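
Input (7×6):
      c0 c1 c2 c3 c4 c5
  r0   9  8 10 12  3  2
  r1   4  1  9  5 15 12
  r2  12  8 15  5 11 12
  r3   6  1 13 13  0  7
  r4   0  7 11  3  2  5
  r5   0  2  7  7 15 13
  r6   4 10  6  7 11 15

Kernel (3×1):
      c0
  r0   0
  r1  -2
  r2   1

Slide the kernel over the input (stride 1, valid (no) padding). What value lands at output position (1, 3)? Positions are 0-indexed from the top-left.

The receptive field on the input at this output position is [5 / 5 / 13]. Elementwise product with the kernel and sum: 5·-2 + 13·1.

3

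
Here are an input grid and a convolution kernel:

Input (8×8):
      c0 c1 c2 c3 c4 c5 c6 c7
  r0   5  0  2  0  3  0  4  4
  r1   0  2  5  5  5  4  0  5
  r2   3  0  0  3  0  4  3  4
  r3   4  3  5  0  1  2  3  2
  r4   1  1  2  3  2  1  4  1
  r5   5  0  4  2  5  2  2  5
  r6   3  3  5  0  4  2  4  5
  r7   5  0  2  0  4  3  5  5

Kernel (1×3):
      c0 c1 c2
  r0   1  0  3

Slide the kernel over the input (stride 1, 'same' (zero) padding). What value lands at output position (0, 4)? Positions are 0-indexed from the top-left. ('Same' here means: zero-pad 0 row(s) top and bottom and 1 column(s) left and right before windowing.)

The receptive field on the zero-padded input at this output position is [0 3 0]. Elementwise product with the kernel and sum: 0·1 + 0·3.

0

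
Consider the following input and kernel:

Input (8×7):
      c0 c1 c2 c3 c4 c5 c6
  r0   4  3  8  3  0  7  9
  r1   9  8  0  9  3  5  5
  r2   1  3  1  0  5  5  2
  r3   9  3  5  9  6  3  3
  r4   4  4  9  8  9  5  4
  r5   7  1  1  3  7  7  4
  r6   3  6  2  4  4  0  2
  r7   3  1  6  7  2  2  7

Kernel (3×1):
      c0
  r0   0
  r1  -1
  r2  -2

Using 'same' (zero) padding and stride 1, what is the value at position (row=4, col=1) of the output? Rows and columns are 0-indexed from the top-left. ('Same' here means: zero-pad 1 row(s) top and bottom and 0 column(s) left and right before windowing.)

-6

The receptive field on the zero-padded input at this output position is [3 / 4 / 1]. Elementwise product with the kernel and sum: 4·-1 + 1·-2.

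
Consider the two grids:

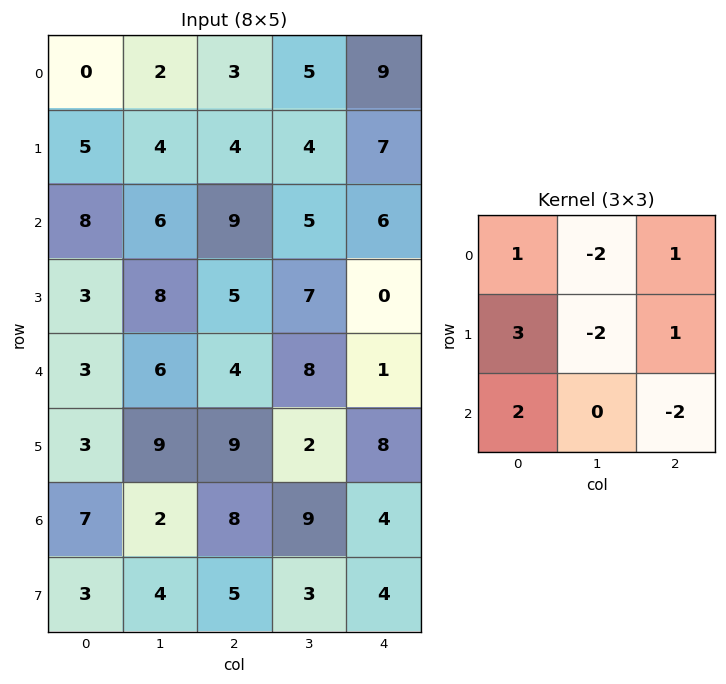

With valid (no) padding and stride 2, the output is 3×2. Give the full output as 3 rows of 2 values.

Output[0,0]: The receptive field on the input at this output position is [0 2 3 / 5 4 4 / 8 6 9]. Elementwise product with the kernel and sum: 0·1 + 2·-2 + 3·1 + 5·3 + 4·-2 + 4·1 + 8·2 + 9·-2.

8 19
1 12
-7 28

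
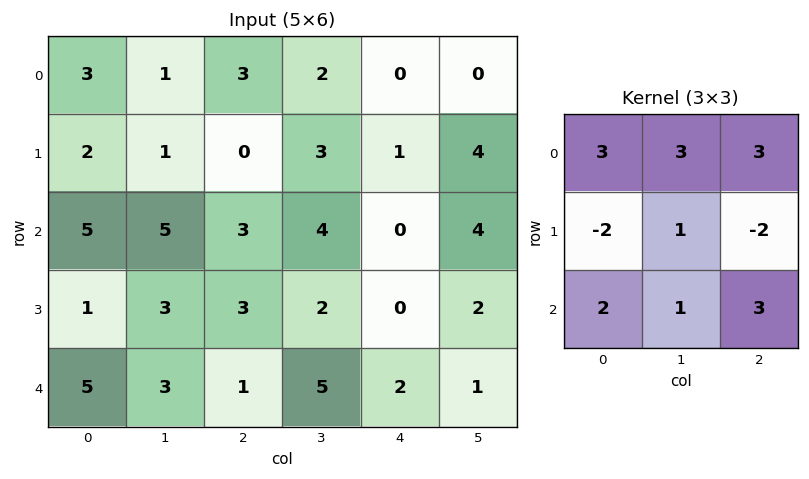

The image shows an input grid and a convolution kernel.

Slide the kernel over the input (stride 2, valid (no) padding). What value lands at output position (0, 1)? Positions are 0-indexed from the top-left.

The receptive field on the input at this output position is [3 2 0 / 0 3 1 / 3 4 0]. Elementwise product with the kernel and sum: 3·3 + 2·3 + 0·3 + 0·-2 + 3·1 + 1·-2 + 3·2 + 4·1 + 0·3.

26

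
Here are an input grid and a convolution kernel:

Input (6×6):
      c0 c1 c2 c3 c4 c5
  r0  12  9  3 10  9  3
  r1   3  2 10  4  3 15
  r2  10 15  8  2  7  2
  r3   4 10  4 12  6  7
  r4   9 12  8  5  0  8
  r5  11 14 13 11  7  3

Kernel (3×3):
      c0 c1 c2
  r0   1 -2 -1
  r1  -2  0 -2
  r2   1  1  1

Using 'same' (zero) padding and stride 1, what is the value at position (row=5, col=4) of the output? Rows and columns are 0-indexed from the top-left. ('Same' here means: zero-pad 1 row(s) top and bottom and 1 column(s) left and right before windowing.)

-31

The receptive field on the zero-padded input at this output position is [5 0 8 / 11 7 3 / 0 0 0]. Elementwise product with the kernel and sum: 5·1 + 0·-2 + 8·-1 + 11·-2 + 3·-2 + 0·1 + 0·1 + 0·1.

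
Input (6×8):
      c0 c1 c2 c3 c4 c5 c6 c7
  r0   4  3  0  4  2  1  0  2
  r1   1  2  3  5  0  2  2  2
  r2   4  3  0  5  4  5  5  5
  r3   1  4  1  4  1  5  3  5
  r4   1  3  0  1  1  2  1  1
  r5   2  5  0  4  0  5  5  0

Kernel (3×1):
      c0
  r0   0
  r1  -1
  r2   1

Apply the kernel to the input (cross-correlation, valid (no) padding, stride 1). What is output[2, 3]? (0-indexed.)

-3

The receptive field on the input at this output position is [5 / 4 / 1]. Elementwise product with the kernel and sum: 4·-1 + 1·1.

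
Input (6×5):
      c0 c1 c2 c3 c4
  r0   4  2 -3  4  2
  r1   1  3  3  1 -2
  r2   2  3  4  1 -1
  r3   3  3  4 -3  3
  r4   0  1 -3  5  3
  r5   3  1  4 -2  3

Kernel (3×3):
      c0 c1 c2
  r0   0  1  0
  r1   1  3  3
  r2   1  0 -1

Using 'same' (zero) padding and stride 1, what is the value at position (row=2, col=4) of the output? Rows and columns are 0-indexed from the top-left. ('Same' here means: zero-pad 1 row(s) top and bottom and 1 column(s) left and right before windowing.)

The receptive field on the zero-padded input at this output position is [1 -2 0 / 1 -1 0 / -3 3 0]. Elementwise product with the kernel and sum: -2·1 + 1·1 + -1·3 + 0·3 + -3·1 + 0·-1.

-7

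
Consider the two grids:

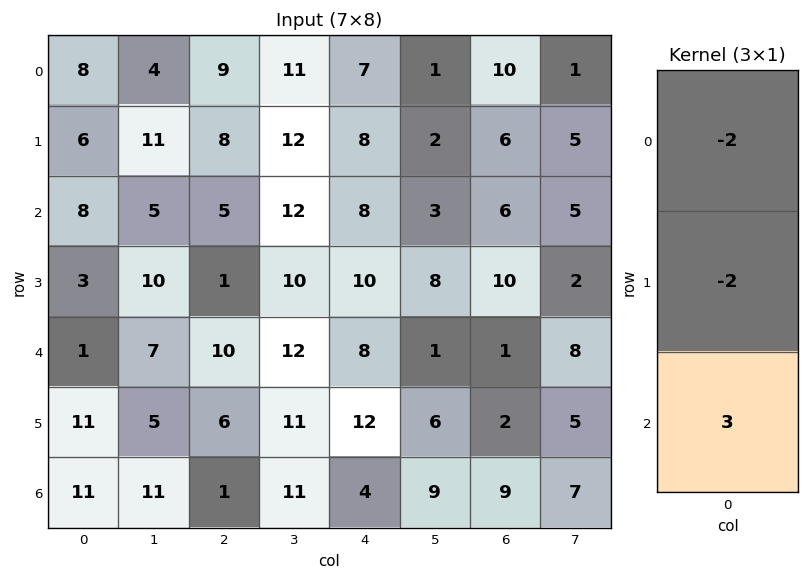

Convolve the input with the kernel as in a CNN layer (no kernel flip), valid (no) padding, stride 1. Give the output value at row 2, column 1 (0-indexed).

The receptive field on the input at this output position is [5 / 10 / 7]. Elementwise product with the kernel and sum: 5·-2 + 10·-2 + 7·3.

-9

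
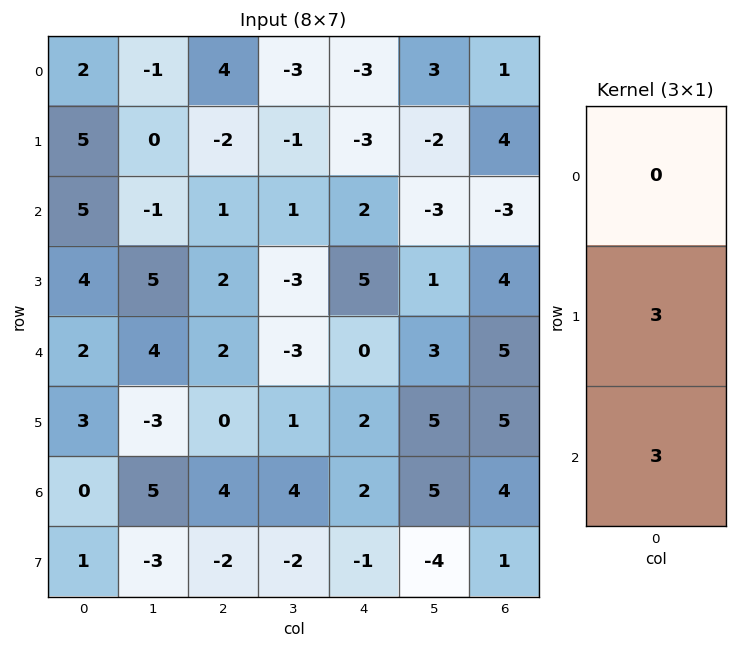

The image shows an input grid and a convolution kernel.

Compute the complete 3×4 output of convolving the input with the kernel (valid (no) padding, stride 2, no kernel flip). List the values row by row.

30 -3 -3 3
18 12 15 27
9 12 12 27

Output[0,0]: The receptive field on the input at this output position is [2 / 5 / 5]. Elementwise product with the kernel and sum: 5·3 + 5·3.
Output[0,1]: The receptive field on the input at this output position is [4 / -2 / 1]. Elementwise product with the kernel and sum: -2·3 + 1·3.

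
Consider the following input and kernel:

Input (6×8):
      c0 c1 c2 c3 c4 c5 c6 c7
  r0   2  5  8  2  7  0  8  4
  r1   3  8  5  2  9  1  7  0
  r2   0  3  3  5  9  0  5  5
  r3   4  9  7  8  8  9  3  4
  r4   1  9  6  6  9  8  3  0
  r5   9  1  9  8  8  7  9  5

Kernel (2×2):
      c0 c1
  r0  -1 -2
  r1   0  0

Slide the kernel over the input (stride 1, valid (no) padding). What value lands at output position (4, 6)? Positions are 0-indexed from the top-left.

The receptive field on the input at this output position is [3 0 / 9 5]. Elementwise product with the kernel and sum: 3·-1 + 0·-2.

-3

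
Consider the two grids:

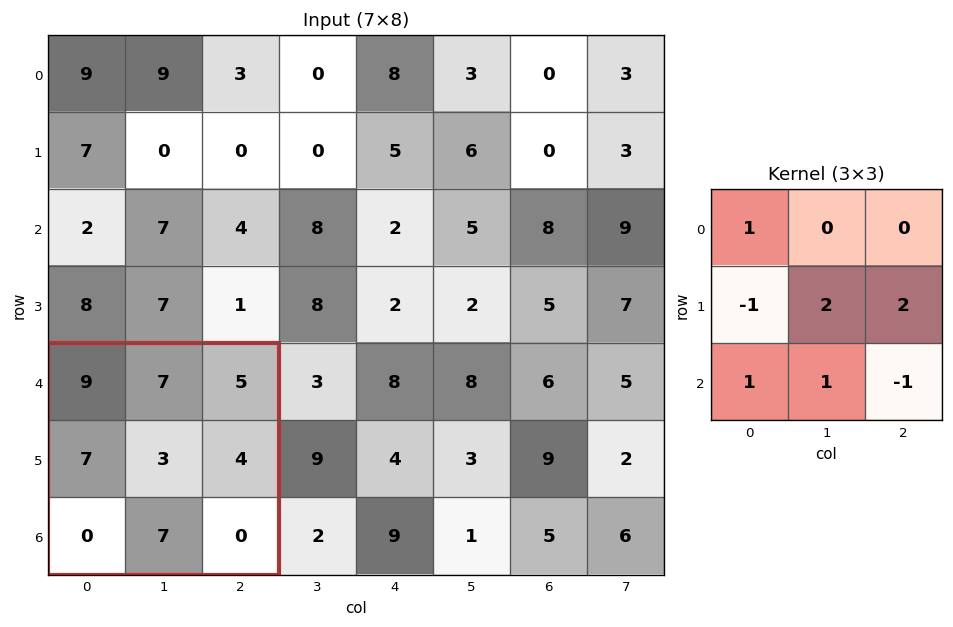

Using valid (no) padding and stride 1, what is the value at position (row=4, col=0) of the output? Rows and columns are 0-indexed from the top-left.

23

The receptive field on the input at this output position is [9 7 5 / 7 3 4 / 0 7 0]. Elementwise product with the kernel and sum: 9·1 + 7·-1 + 3·2 + 4·2 + 0·1 + 7·1 + 0·-1.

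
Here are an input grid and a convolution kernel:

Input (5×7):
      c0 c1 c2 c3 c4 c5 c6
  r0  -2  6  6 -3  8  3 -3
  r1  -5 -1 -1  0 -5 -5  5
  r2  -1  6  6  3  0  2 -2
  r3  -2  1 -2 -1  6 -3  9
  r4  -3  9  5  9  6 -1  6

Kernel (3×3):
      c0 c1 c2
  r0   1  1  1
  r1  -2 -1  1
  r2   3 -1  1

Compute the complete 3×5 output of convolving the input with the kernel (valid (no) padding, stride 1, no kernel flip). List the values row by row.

Output[0,0]: The receptive field on the input at this output position is [-2 6 6 / -5 -1 -1 / -1 6 6]. Elementwise product with the kernel and sum: -2·1 + 6·1 + 6·1 + -5·-2 + -1·-1 + -1·1 + -1·3 + 6·-1 + 6·1.
Output[0,1]: The receptive field on the input at this output position is [6 6 -3 / -1 -1 0 / 6 6 3]. Elementwise product with the kernel and sum: 6·1 + 6·1 + -3·1 + -1·-2 + -1·-1 + 0·1 + 6·3 + 6·-1 + 3·1.

17 27 23 19 24
-14 -13 -20 -26 21
-1 45 32 18 25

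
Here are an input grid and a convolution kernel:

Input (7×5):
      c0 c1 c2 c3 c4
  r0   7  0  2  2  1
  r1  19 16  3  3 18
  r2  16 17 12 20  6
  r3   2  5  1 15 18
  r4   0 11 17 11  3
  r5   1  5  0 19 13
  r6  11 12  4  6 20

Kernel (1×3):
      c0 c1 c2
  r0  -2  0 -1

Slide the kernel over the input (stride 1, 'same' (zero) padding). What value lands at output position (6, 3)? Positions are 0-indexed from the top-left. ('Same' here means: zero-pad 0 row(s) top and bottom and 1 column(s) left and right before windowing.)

-28

The receptive field on the zero-padded input at this output position is [4 6 20]. Elementwise product with the kernel and sum: 4·-2 + 20·-1.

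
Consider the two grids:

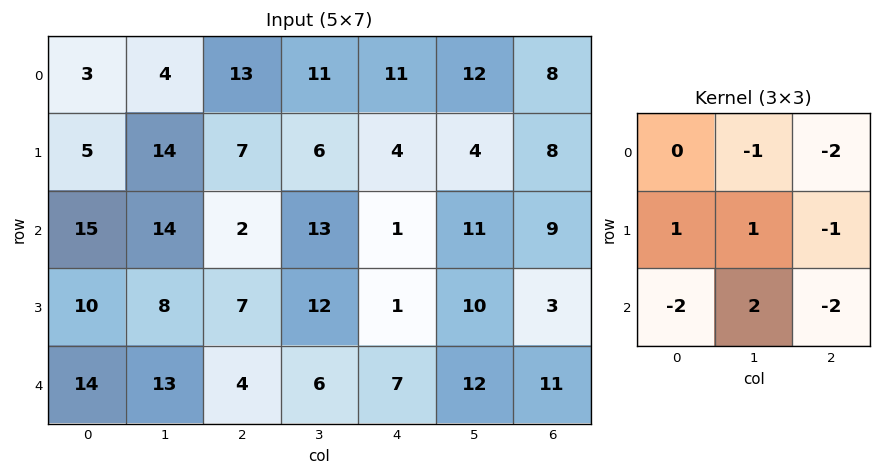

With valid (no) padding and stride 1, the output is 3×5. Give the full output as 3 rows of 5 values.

Output[0,0]: The receptive field on the input at this output position is [3 4 13 / 5 14 7 / 15 14 2]. Elementwise product with the kernel and sum: 4·-1 + 13·-2 + 5·1 + 14·1 + 7·-1 + 15·-2 + 14·2 + 2·-2.
Output[0,1]: The receptive field on the input at this output position is [4 13 11 / 14 7 6 / 14 2 13]. Elementwise product with the kernel and sum: 13·-1 + 11·-2 + 14·1 + 7·1 + 6·-1 + 14·-2 + 2·2 + 13·-2.

-24 -70 -4 -75 -26
-19 -42 8 -51 -5
-17 -55 -7 -42 -33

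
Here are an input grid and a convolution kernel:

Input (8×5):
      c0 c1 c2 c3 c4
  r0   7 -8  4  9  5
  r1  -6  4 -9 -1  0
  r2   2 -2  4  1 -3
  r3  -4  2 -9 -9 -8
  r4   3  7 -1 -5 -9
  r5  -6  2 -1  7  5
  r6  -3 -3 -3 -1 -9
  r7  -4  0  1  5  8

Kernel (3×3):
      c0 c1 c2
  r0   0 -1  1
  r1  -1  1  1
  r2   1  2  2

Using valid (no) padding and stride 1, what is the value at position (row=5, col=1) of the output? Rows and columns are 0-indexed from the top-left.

The receptive field on the input at this output position is [2 -1 7 / -3 -3 -1 / 0 1 5]. Elementwise product with the kernel and sum: -1·-1 + 7·1 + -3·-1 + -3·1 + -1·1 + 0·1 + 1·2 + 5·2.

19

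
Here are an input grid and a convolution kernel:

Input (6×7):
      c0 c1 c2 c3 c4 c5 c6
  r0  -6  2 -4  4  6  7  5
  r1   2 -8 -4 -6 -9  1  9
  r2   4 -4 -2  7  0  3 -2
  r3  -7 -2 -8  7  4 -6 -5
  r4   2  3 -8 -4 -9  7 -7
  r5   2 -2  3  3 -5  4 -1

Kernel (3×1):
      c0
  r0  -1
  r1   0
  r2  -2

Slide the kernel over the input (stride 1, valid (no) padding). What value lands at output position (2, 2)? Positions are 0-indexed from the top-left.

The receptive field on the input at this output position is [-2 / -8 / -8]. Elementwise product with the kernel and sum: -2·-1 + -8·-2.

18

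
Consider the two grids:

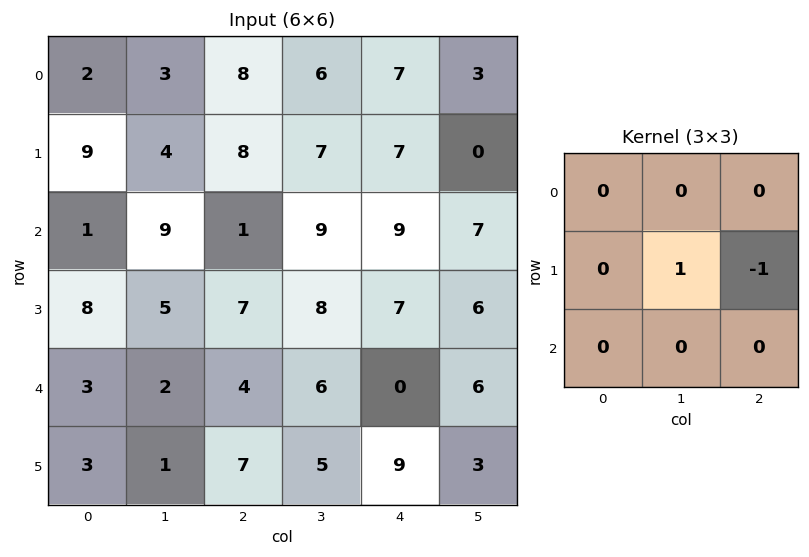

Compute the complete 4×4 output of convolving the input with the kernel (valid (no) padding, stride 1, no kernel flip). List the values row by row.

-4 1 0 7
8 -8 0 2
-2 -1 1 1
-2 -2 6 -6

Output[0,0]: The receptive field on the input at this output position is [2 3 8 / 9 4 8 / 1 9 1]. Elementwise product with the kernel and sum: 4·1 + 8·-1.
Output[0,1]: The receptive field on the input at this output position is [3 8 6 / 4 8 7 / 9 1 9]. Elementwise product with the kernel and sum: 8·1 + 7·-1.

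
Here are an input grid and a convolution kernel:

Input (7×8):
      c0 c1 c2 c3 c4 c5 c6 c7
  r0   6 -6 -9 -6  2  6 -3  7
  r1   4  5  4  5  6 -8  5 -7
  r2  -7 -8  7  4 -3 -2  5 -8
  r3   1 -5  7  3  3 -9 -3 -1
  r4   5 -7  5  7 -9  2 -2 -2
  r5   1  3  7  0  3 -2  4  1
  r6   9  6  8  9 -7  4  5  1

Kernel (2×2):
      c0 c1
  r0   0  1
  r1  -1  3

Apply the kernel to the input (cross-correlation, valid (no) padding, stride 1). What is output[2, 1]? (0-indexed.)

The receptive field on the input at this output position is [-8 7 / -5 7]. Elementwise product with the kernel and sum: 7·1 + -5·-1 + 7·3.

33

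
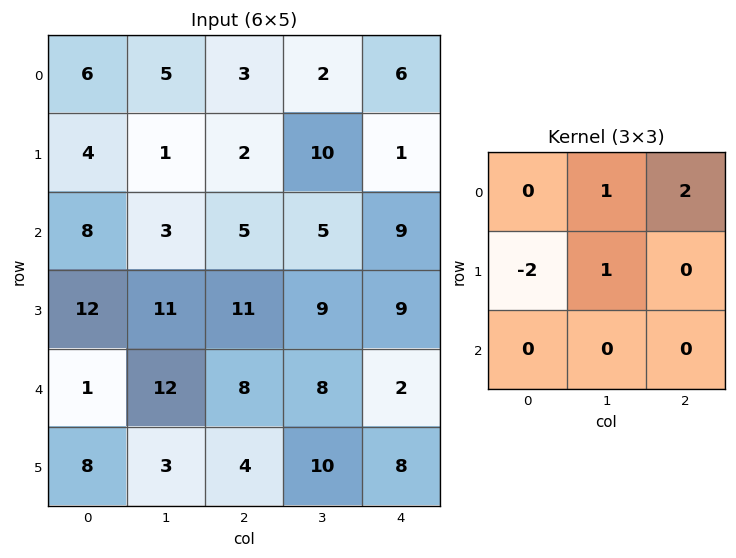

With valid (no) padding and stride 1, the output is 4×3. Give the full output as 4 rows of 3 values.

4 7 20
-8 21 7
0 4 10
43 13 19

Output[0,0]: The receptive field on the input at this output position is [6 5 3 / 4 1 2 / 8 3 5]. Elementwise product with the kernel and sum: 5·1 + 3·2 + 4·-2 + 1·1.
Output[0,1]: The receptive field on the input at this output position is [5 3 2 / 1 2 10 / 3 5 5]. Elementwise product with the kernel and sum: 3·1 + 2·2 + 1·-2 + 2·1.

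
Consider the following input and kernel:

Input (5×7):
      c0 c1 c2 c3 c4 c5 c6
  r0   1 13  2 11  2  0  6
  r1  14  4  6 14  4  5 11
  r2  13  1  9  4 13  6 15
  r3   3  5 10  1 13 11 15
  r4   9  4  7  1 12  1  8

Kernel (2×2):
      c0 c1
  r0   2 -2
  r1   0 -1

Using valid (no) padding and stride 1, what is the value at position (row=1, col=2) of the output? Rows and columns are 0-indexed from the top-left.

-20

The receptive field on the input at this output position is [6 14 / 9 4]. Elementwise product with the kernel and sum: 6·2 + 14·-2 + 4·-1.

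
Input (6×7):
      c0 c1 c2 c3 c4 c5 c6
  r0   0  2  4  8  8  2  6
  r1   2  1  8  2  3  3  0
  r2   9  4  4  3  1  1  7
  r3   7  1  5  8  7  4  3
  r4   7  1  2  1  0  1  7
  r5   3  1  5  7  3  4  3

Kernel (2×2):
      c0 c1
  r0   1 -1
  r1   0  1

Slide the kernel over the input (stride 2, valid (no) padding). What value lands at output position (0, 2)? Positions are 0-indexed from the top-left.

9

The receptive field on the input at this output position is [8 2 / 3 3]. Elementwise product with the kernel and sum: 8·1 + 2·-1 + 3·1.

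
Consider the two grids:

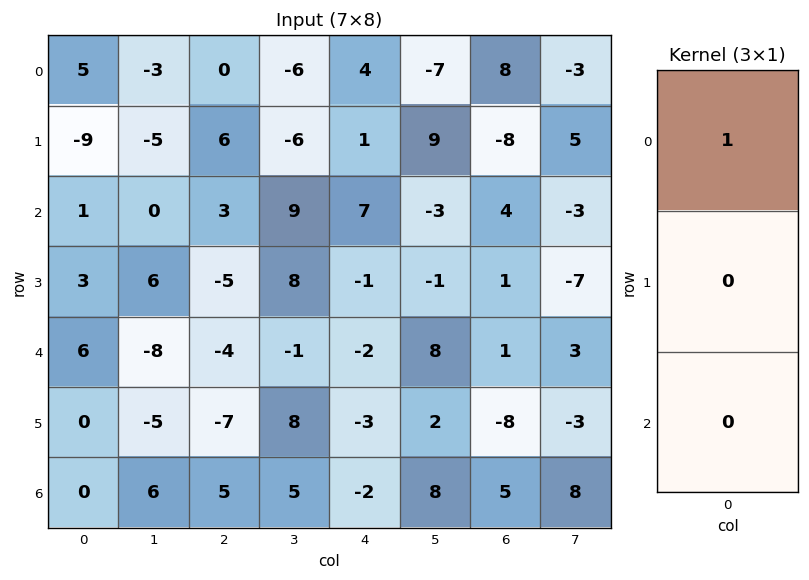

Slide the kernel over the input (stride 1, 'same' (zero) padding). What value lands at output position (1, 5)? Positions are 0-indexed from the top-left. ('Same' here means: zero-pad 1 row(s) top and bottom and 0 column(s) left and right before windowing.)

The receptive field on the zero-padded input at this output position is [-7 / 9 / -3]. Elementwise product with the kernel and sum: -7·1.

-7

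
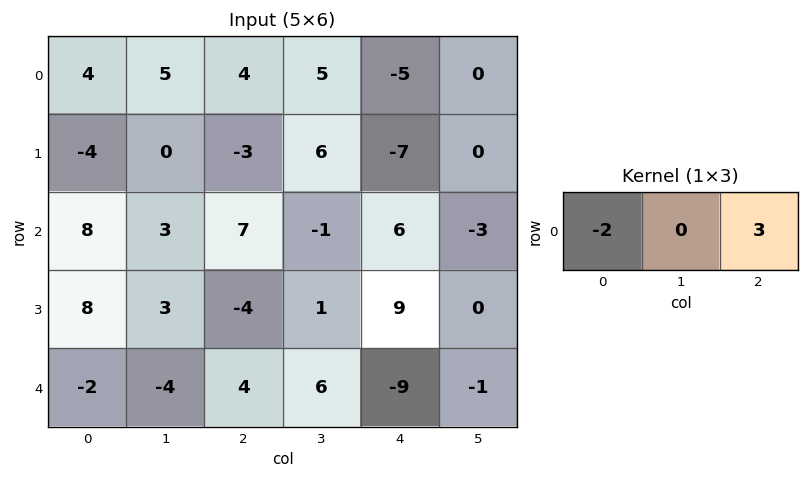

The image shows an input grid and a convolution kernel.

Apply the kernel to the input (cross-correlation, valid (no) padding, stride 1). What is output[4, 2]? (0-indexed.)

The receptive field on the input at this output position is [4 6 -9]. Elementwise product with the kernel and sum: 4·-2 + -9·3.

-35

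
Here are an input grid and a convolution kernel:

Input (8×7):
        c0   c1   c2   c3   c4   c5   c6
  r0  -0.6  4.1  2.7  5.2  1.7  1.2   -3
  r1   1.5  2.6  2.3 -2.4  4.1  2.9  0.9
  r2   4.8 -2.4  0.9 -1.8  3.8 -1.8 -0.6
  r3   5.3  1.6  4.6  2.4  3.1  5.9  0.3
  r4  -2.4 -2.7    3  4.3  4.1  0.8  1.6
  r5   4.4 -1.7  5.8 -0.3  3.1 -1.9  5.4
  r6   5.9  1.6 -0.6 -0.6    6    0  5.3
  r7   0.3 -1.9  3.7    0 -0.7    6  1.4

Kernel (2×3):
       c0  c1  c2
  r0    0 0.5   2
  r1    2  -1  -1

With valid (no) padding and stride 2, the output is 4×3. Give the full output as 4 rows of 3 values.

Output[0,0]: The receptive field on the input at this output position is [-0.6 4.1 2.7 / 1.5 2.6 2.3]. Elementwise product with the kernel and sum: 4.1·0.5 + 2.7·2 + 1.5·2 + 2.6·-1 + 2.3·-1.

5.55 8.9 -1
5 10.4 -2.1
9.35 19.15 6.3
-1.6 19.8 1.8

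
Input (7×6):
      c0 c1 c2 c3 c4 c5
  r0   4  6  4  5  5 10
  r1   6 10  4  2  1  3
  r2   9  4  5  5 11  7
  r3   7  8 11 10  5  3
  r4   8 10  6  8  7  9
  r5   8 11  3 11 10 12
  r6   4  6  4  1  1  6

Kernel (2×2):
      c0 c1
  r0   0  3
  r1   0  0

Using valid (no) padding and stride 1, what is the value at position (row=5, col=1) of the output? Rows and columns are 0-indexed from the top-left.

9

The receptive field on the input at this output position is [11 3 / 6 4]. Elementwise product with the kernel and sum: 3·3.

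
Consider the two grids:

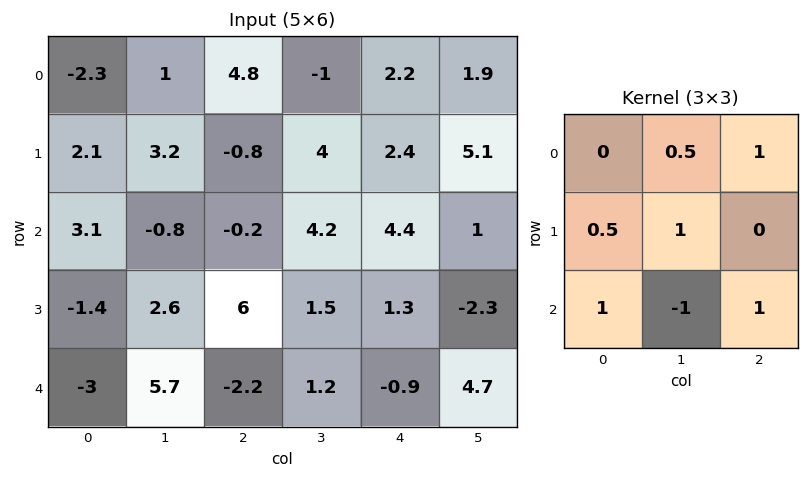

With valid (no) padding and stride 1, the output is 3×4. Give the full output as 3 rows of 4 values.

13.25 5.8 5.3 8.2
3.55 1.1 14.3 10.7
-9.6 20.5 6.7 12.05

Output[0,0]: The receptive field on the input at this output position is [-2.3 1 4.8 / 2.1 3.2 -0.8 / 3.1 -0.8 -0.2]. Elementwise product with the kernel and sum: 1·0.5 + 4.8·1 + 2.1·0.5 + 3.2·1 + 3.1·1 + -0.8·-1 + -0.2·1.
Output[0,1]: The receptive field on the input at this output position is [1 4.8 -1 / 3.2 -0.8 4 / -0.8 -0.2 4.2]. Elementwise product with the kernel and sum: 4.8·0.5 + -1·1 + 3.2·0.5 + -0.8·1 + -0.8·1 + -0.2·-1 + 4.2·1.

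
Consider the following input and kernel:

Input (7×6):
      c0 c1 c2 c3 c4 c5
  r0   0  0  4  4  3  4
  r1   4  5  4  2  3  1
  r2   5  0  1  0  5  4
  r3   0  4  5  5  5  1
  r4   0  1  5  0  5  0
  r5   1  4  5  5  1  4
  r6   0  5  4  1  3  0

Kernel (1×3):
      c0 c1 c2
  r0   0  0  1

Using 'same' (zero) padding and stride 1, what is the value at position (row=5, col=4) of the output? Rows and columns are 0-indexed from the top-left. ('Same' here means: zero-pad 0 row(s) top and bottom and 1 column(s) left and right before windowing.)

The receptive field on the zero-padded input at this output position is [5 1 4]. Elementwise product with the kernel and sum: 4·1.

4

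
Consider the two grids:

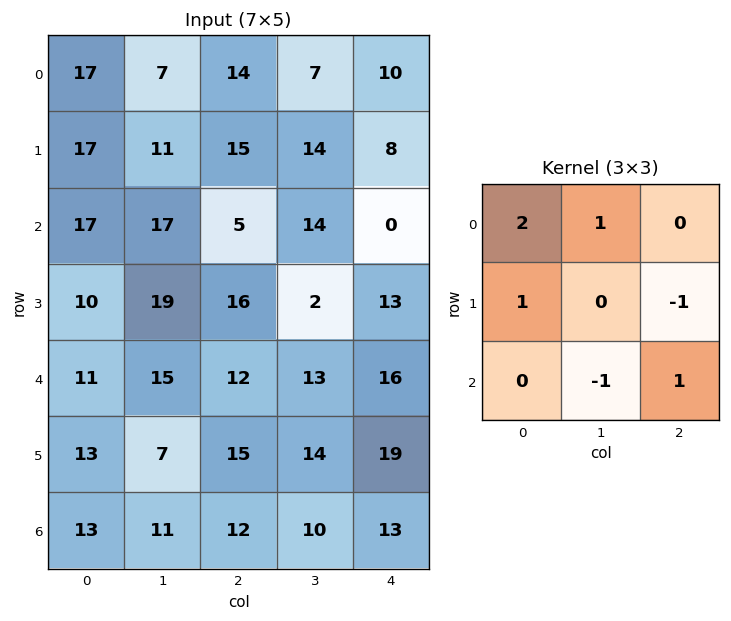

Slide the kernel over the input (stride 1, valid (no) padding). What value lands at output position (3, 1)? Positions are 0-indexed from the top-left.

The receptive field on the input at this output position is [19 16 2 / 15 12 13 / 7 15 14]. Elementwise product with the kernel and sum: 19·2 + 16·1 + 15·1 + 13·-1 + 15·-1 + 14·1.

55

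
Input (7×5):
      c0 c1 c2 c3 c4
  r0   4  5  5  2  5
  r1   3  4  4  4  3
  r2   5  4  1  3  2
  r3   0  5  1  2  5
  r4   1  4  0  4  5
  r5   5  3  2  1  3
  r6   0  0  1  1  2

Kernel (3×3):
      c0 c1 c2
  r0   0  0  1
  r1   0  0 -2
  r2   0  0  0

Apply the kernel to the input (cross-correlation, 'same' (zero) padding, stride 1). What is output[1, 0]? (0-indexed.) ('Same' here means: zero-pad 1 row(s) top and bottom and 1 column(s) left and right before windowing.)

-3

The receptive field on the zero-padded input at this output position is [0 4 5 / 0 3 4 / 0 5 4]. Elementwise product with the kernel and sum: 5·1 + 4·-2.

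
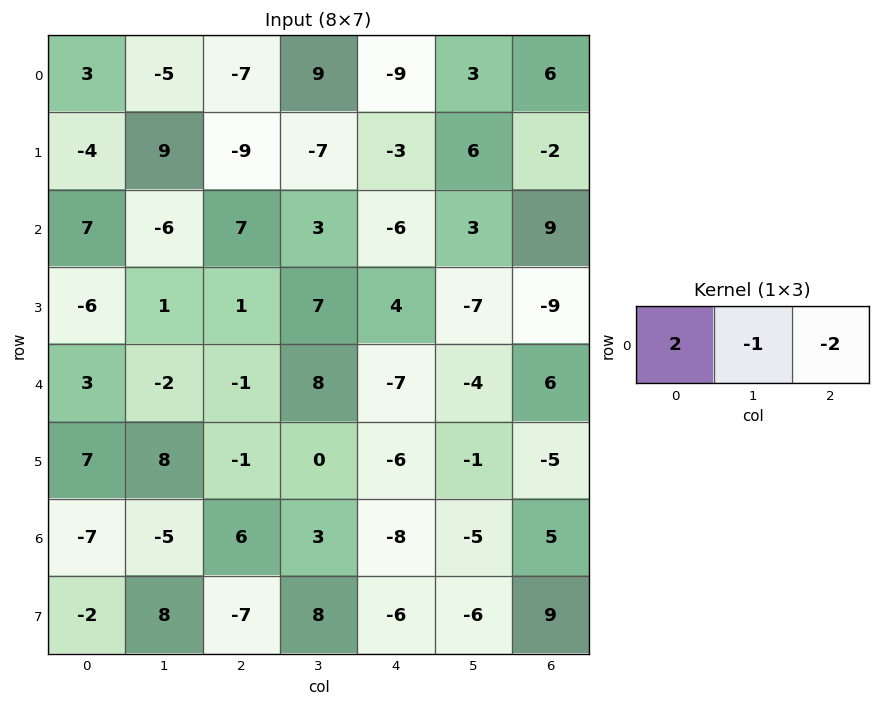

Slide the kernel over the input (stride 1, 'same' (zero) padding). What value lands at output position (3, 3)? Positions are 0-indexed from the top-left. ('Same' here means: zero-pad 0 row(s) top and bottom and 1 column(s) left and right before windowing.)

The receptive field on the zero-padded input at this output position is [1 7 4]. Elementwise product with the kernel and sum: 1·2 + 7·-1 + 4·-2.

-13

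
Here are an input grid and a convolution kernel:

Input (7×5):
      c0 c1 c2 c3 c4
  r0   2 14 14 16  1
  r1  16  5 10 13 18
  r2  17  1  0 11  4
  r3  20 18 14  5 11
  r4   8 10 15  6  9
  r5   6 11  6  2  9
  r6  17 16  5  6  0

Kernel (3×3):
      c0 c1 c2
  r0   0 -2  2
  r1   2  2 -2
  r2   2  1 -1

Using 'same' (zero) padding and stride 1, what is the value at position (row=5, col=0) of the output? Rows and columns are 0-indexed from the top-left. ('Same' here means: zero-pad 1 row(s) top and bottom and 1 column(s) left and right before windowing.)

-5

The receptive field on the zero-padded input at this output position is [0 8 10 / 0 6 11 / 0 17 16]. Elementwise product with the kernel and sum: 8·-2 + 10·2 + 0·2 + 6·2 + 11·-2 + 0·2 + 17·1 + 16·-1.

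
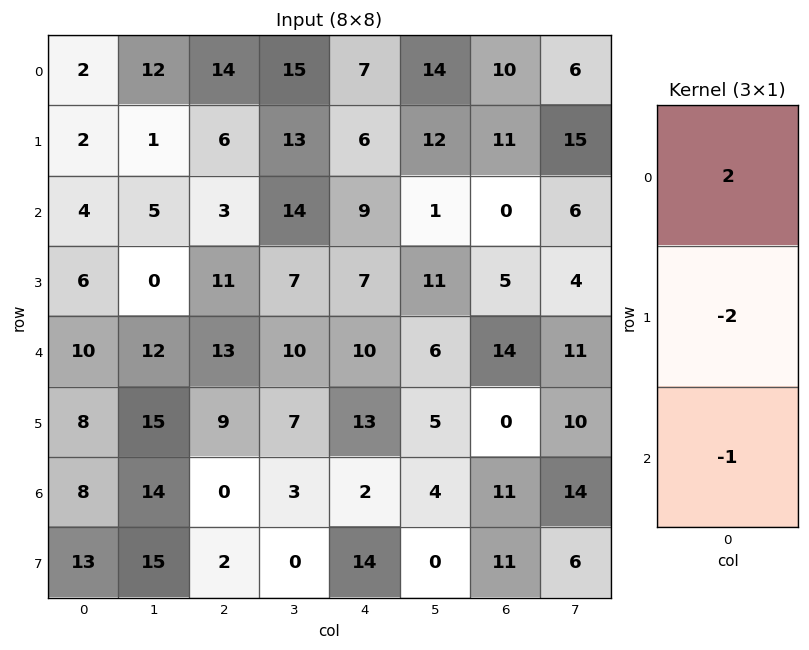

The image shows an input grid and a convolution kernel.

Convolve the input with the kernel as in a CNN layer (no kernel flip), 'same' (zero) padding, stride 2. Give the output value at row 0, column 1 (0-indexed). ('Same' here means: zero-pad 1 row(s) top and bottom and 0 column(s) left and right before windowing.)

-34

The receptive field on the zero-padded input at this output position is [0 / 14 / 6]. Elementwise product with the kernel and sum: 0·2 + 14·-2 + 6·-1.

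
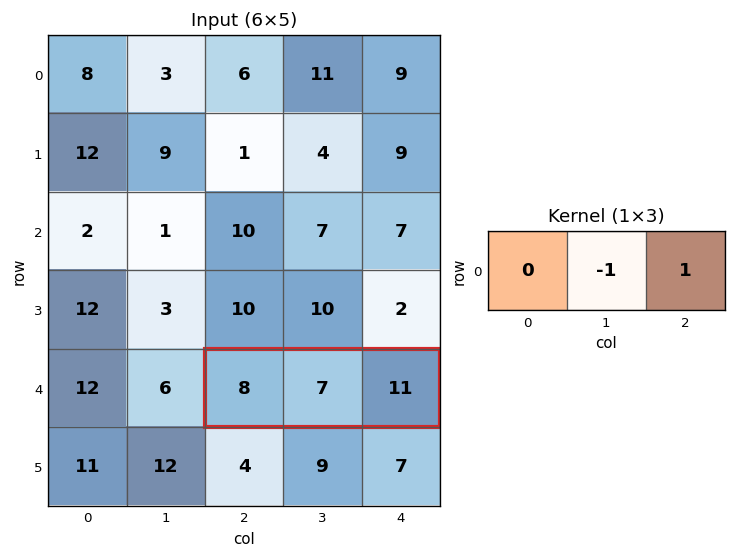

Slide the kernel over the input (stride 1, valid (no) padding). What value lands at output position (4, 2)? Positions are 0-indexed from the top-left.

4

The receptive field on the input at this output position is [8 7 11]. Elementwise product with the kernel and sum: 7·-1 + 11·1.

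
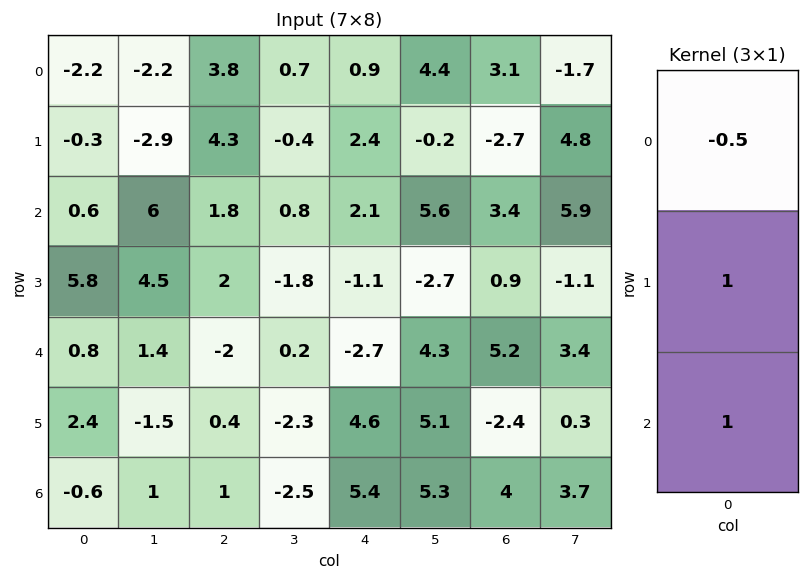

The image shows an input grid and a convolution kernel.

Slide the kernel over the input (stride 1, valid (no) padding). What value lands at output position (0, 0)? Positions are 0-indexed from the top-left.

1.4

The receptive field on the input at this output position is [-2.2 / -0.3 / 0.6]. Elementwise product with the kernel and sum: -2.2·-0.5 + -0.3·1 + 0.6·1.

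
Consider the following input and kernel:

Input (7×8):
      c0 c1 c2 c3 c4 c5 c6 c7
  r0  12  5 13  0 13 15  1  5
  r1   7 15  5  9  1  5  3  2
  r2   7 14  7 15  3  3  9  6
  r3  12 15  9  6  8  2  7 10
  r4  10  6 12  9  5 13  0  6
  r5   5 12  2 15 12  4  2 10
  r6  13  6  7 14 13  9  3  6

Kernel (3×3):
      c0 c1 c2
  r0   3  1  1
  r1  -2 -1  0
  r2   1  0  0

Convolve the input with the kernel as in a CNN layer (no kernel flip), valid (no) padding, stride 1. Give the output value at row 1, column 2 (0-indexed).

The receptive field on the input at this output position is [5 9 1 / 7 15 3 / 9 6 8]. Elementwise product with the kernel and sum: 5·3 + 9·1 + 1·1 + 7·-2 + 15·-1 + 9·1.

5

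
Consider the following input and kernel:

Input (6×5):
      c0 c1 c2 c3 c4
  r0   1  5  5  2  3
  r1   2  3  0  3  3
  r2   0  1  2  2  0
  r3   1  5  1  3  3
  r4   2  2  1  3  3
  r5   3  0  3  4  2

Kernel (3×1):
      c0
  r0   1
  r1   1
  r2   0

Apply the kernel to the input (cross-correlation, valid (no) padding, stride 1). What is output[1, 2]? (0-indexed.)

The receptive field on the input at this output position is [0 / 2 / 1]. Elementwise product with the kernel and sum: 0·1 + 2·1.

2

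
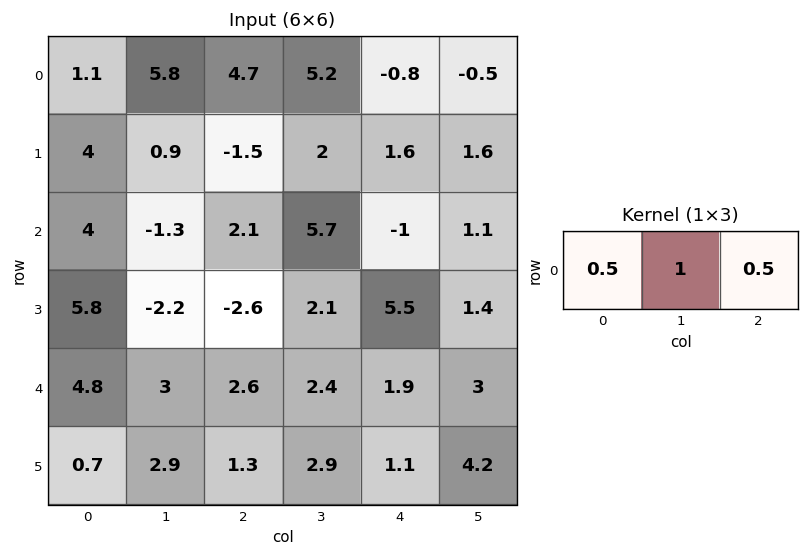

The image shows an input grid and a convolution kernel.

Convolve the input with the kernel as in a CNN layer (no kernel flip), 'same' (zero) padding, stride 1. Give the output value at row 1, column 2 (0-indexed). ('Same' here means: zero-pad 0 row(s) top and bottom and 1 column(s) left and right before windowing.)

-0.05

The receptive field on the zero-padded input at this output position is [0.9 -1.5 2]. Elementwise product with the kernel and sum: 0.9·0.5 + -1.5·1 + 2·0.5.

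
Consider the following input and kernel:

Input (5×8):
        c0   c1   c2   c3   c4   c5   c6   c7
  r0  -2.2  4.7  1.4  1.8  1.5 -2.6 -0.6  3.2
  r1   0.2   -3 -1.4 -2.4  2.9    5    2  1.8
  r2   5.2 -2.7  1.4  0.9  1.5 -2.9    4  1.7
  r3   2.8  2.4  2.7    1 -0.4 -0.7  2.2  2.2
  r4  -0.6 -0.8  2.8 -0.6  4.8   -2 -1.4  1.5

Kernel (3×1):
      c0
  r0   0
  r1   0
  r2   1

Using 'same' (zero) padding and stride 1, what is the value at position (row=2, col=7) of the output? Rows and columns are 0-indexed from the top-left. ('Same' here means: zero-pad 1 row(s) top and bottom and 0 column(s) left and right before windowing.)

2.2

The receptive field on the zero-padded input at this output position is [1.8 / 1.7 / 2.2]. Elementwise product with the kernel and sum: 2.2·1.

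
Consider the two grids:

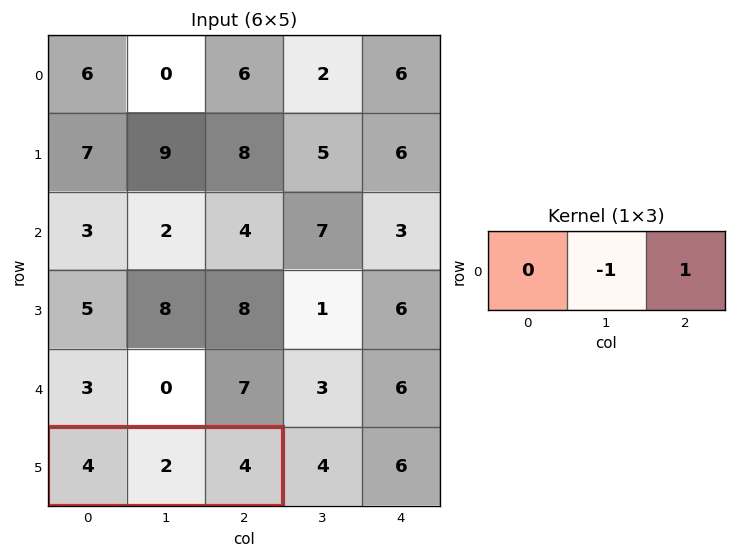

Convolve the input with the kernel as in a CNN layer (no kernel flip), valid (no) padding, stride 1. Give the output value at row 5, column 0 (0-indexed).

The receptive field on the input at this output position is [4 2 4]. Elementwise product with the kernel and sum: 2·-1 + 4·1.

2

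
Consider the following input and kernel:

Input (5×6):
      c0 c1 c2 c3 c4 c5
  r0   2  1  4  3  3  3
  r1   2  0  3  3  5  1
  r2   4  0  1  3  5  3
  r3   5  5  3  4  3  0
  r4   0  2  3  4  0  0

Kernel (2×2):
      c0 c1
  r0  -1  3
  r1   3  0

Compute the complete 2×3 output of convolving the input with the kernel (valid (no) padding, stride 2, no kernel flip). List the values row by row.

Output[0,0]: The receptive field on the input at this output position is [2 1 / 2 0]. Elementwise product with the kernel and sum: 2·-1 + 1·3 + 2·3.
Output[0,1]: The receptive field on the input at this output position is [4 3 / 3 3]. Elementwise product with the kernel and sum: 4·-1 + 3·3 + 3·3.

7 14 21
11 17 13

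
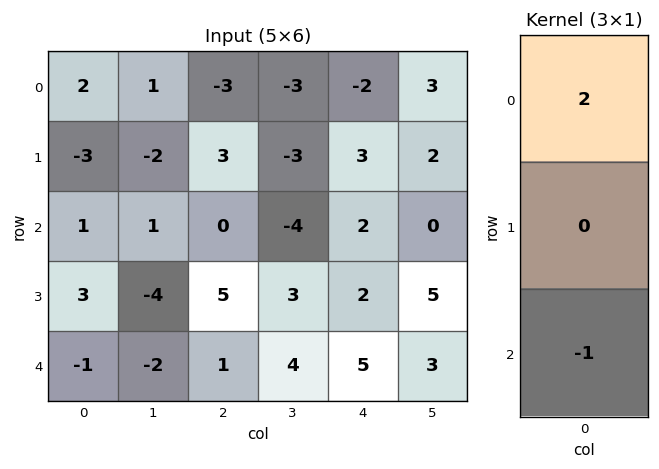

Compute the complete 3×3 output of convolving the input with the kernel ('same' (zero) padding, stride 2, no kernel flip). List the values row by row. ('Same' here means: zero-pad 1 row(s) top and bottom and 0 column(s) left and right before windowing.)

3 -3 -3
-9 1 4
6 10 4

Output[0,0]: The receptive field on the zero-padded input at this output position is [0 / 2 / -3]. Elementwise product with the kernel and sum: 0·2 + -3·-1.
Output[0,1]: The receptive field on the zero-padded input at this output position is [0 / -3 / 3]. Elementwise product with the kernel and sum: 0·2 + 3·-1.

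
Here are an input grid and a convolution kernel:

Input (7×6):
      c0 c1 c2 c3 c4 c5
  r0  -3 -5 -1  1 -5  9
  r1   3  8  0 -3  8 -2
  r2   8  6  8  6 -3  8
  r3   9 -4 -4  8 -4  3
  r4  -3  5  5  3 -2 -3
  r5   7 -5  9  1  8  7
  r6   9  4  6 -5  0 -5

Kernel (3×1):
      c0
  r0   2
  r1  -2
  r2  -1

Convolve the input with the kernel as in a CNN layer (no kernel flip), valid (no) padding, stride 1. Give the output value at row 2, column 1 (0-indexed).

The receptive field on the input at this output position is [6 / -4 / 5]. Elementwise product with the kernel and sum: 6·2 + -4·-2 + 5·-1.

15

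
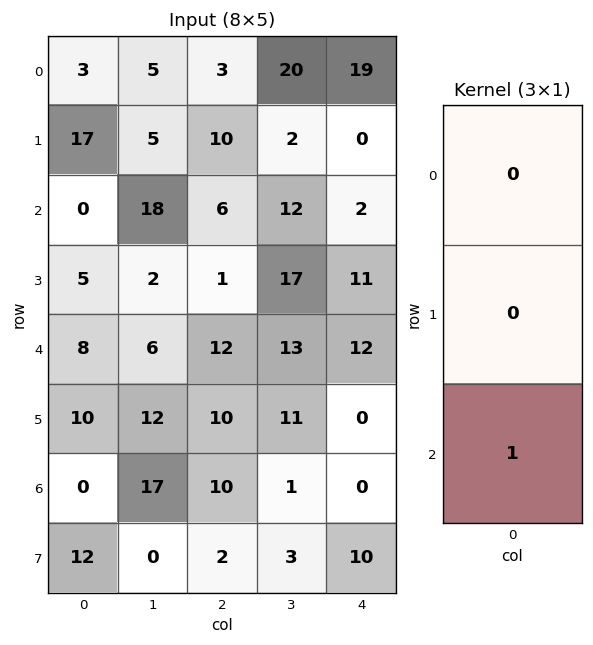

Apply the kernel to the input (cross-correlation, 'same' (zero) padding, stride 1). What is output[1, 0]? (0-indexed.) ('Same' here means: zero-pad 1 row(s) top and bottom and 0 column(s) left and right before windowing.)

0

The receptive field on the zero-padded input at this output position is [3 / 17 / 0]. Elementwise product with the kernel and sum: 0·1.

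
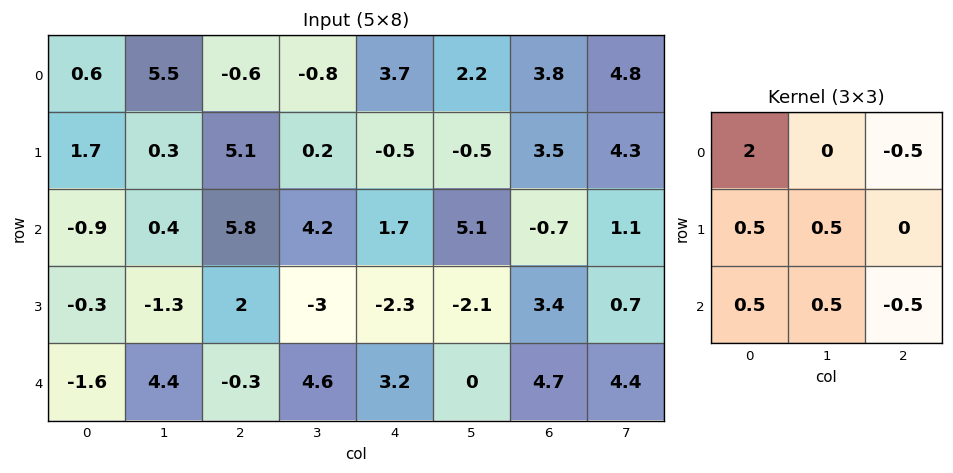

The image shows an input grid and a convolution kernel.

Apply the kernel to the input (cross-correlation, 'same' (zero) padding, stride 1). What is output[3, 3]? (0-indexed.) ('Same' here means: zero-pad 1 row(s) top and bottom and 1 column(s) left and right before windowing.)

The receptive field on the zero-padded input at this output position is [5.8 4.2 1.7 / 2 -3 -2.3 / -0.3 4.6 3.2]. Elementwise product with the kernel and sum: 5.8·2 + 1.7·-0.5 + 2·0.5 + -3·0.5 + -0.3·0.5 + 4.6·0.5 + 3.2·-0.5.

10.8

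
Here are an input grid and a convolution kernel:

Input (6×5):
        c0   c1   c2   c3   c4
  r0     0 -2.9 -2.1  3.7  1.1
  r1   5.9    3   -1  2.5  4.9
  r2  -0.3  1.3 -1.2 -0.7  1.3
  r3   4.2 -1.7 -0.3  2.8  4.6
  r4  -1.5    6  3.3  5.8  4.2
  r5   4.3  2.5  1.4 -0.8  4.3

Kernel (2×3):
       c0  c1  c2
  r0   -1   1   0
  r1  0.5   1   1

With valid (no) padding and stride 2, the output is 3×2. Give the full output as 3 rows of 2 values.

Output[0,0]: The receptive field on the input at this output position is [0 -2.9 -2.1 / 5.9 3 -1]. Elementwise product with the kernel and sum: 0·-1 + -2.9·1 + 5.9·0.5 + 3·1 + -1·1.
Output[0,1]: The receptive field on the input at this output position is [-2.1 3.7 1.1 / -1 2.5 4.9]. Elementwise product with the kernel and sum: -2.1·-1 + 3.7·1 + -1·0.5 + 2.5·1 + 4.9·1.

2.05 12.7
1.7 7.75
13.55 6.7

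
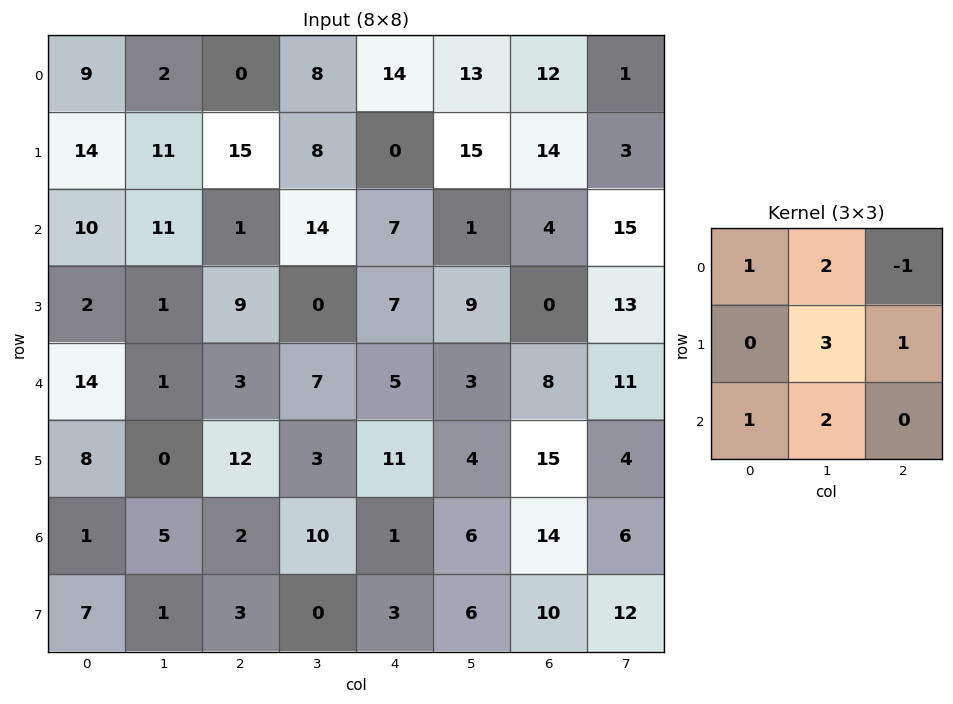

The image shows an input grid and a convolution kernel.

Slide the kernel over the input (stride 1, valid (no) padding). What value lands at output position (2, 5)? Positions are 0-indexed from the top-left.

The receptive field on the input at this output position is [1 4 15 / 9 0 13 / 3 8 11]. Elementwise product with the kernel and sum: 1·1 + 4·2 + 15·-1 + 0·3 + 13·1 + 3·1 + 8·2.

26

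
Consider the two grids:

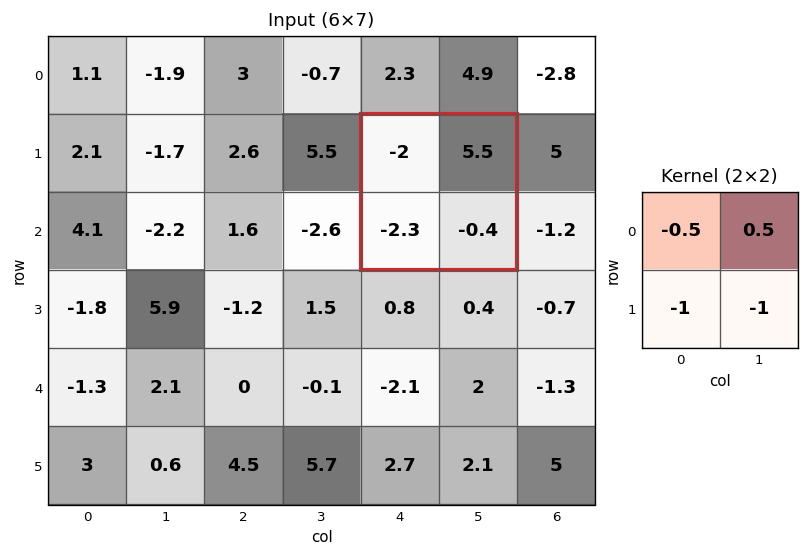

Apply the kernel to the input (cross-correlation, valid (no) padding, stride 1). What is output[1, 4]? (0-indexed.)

6.45

The receptive field on the input at this output position is [-2 5.5 / -2.3 -0.4]. Elementwise product with the kernel and sum: -2·-0.5 + 5.5·0.5 + -2.3·-1 + -0.4·-1.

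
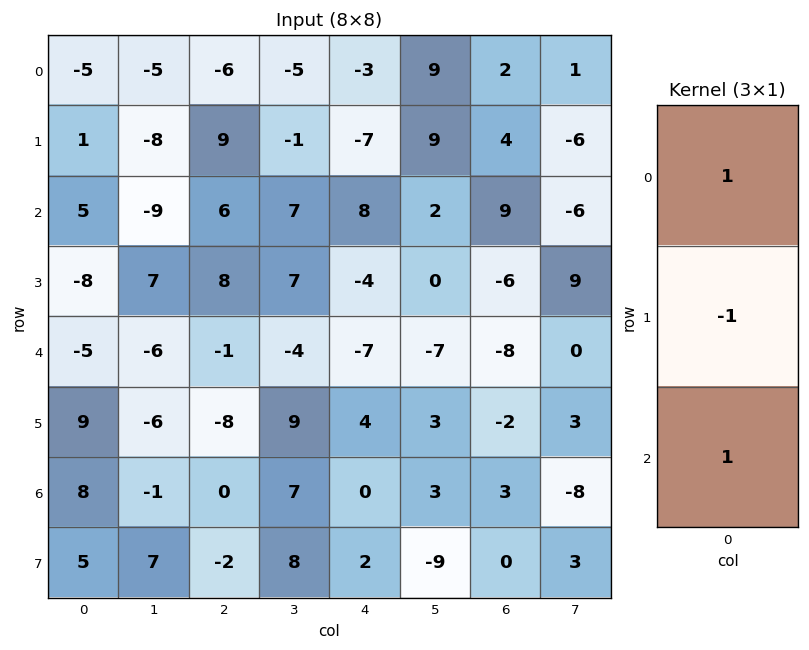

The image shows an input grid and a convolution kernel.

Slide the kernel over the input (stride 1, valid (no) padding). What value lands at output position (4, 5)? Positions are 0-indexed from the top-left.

The receptive field on the input at this output position is [-7 / 3 / 3]. Elementwise product with the kernel and sum: -7·1 + 3·-1 + 3·1.

-7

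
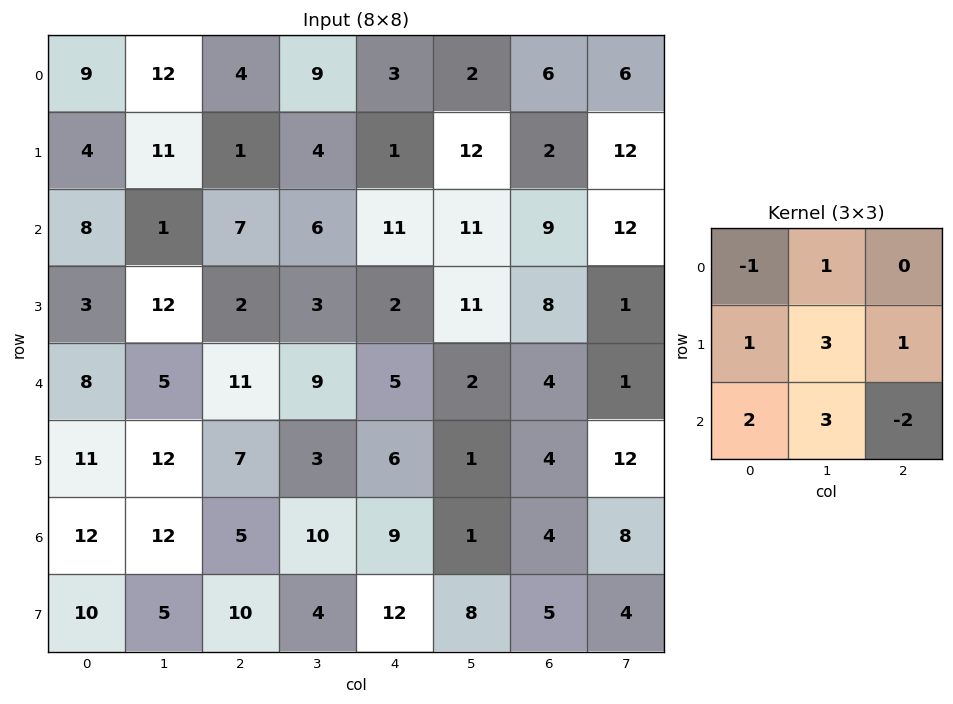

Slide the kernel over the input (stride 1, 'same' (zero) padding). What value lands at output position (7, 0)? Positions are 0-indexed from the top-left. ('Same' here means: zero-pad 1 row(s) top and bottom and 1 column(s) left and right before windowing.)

47

The receptive field on the zero-padded input at this output position is [0 12 12 / 0 10 5 / 0 0 0]. Elementwise product with the kernel and sum: 0·-1 + 12·1 + 0·1 + 10·3 + 5·1 + 0·2 + 0·3 + 0·-2.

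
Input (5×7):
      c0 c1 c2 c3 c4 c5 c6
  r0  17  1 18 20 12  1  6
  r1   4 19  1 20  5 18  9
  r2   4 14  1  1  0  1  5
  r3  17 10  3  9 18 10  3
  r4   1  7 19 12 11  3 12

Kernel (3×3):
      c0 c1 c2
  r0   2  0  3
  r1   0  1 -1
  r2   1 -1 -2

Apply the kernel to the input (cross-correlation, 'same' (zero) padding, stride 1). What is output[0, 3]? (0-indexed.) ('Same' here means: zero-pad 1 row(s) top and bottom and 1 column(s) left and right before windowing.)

The receptive field on the zero-padded input at this output position is [0 0 0 / 18 20 12 / 1 20 5]. Elementwise product with the kernel and sum: 0·2 + 0·3 + 20·1 + 12·-1 + 1·1 + 20·-1 + 5·-2.

-21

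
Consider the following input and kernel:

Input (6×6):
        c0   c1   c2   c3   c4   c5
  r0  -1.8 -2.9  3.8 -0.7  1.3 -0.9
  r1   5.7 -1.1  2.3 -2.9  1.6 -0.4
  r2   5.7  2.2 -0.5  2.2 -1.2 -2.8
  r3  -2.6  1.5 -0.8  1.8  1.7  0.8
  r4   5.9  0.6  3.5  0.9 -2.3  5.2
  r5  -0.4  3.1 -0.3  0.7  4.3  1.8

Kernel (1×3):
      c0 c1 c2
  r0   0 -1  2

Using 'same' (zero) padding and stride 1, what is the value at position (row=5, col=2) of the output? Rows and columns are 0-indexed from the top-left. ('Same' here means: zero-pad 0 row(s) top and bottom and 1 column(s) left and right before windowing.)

1.7

The receptive field on the zero-padded input at this output position is [3.1 -0.3 0.7]. Elementwise product with the kernel and sum: -0.3·-1 + 0.7·2.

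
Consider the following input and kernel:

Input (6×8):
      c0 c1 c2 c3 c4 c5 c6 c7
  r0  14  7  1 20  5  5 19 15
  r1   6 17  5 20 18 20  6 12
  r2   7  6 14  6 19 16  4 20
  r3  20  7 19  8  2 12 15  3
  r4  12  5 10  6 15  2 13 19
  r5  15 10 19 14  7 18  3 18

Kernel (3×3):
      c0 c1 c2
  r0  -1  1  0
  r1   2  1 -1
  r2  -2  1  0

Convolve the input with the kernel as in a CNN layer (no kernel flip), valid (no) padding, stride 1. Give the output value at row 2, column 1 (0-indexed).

The receptive field on the input at this output position is [6 14 6 / 7 19 8 / 5 10 6]. Elementwise product with the kernel and sum: 6·-1 + 14·1 + 7·2 + 19·1 + 8·-1 + 5·-2 + 10·1.

33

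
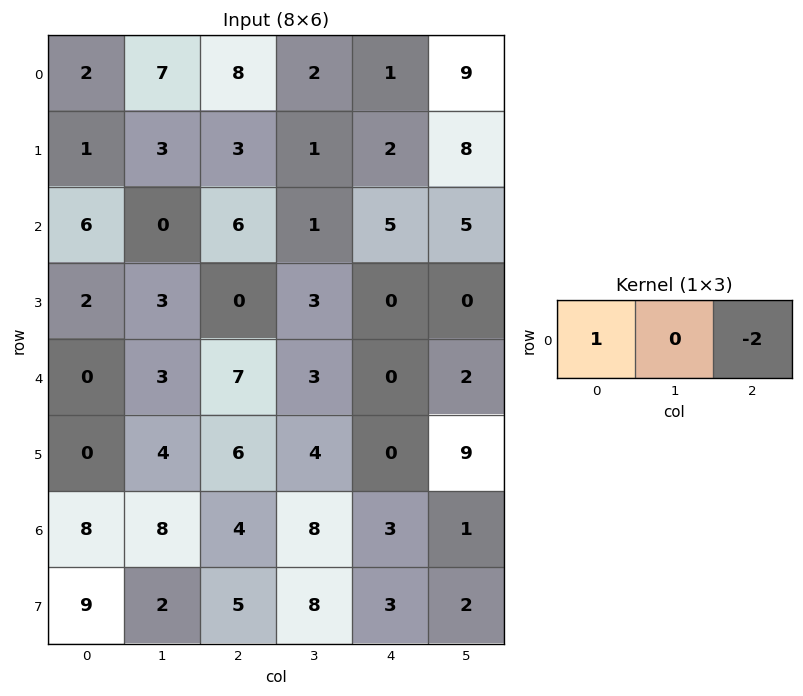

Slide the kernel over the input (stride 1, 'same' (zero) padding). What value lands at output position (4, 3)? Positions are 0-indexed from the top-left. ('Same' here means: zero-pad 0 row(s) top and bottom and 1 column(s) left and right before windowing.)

The receptive field on the zero-padded input at this output position is [7 3 0]. Elementwise product with the kernel and sum: 7·1 + 0·-2.

7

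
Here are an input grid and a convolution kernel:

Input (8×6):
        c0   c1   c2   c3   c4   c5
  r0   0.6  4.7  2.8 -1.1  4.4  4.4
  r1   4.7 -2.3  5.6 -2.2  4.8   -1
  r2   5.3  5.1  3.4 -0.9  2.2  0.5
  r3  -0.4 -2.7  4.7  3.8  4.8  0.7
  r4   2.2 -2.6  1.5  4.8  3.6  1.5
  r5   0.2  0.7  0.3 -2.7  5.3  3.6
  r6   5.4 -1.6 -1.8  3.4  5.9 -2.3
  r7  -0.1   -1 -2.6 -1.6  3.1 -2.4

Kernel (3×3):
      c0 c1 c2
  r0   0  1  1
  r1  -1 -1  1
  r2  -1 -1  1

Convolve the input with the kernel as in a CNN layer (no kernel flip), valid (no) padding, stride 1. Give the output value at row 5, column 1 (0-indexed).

6.4

The receptive field on the input at this output position is [0.7 0.3 -2.7 / -1.6 -1.8 3.4 / -1 -2.6 -1.6]. Elementwise product with the kernel and sum: 0.3·1 + -2.7·1 + -1.6·-1 + -1.8·-1 + 3.4·1 + -1·-1 + -2.6·-1 + -1.6·1.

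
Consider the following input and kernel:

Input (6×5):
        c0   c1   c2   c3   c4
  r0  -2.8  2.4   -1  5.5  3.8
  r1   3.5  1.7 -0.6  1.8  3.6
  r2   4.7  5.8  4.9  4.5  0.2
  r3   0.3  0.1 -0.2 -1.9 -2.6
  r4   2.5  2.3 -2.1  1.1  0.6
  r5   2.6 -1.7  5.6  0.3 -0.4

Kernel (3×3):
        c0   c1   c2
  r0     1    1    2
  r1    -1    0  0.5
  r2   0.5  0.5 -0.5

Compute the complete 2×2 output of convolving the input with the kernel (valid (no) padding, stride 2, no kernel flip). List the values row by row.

Output[0,0]: The receptive field on the input at this output position is [-2.8 2.4 -1 / 3.5 1.7 -0.6 / 4.7 5.8 4.9]. Elementwise product with the kernel and sum: -2.8·1 + 2.4·1 + -1·2 + 3.5·-1 + -0.6·0.5 + 4.7·0.5 + 5.8·0.5 + 4.9·-0.5.

-3.4 19.1
23.35 7.9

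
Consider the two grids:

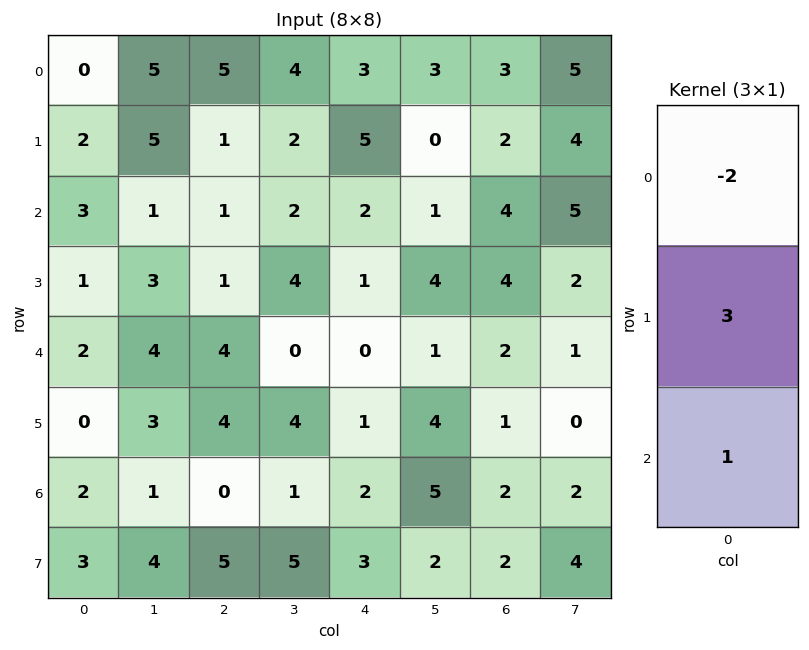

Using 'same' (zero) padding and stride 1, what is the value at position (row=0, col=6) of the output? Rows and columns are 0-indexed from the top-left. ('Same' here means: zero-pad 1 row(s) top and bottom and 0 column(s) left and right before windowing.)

11

The receptive field on the zero-padded input at this output position is [0 / 3 / 2]. Elementwise product with the kernel and sum: 0·-2 + 3·3 + 2·1.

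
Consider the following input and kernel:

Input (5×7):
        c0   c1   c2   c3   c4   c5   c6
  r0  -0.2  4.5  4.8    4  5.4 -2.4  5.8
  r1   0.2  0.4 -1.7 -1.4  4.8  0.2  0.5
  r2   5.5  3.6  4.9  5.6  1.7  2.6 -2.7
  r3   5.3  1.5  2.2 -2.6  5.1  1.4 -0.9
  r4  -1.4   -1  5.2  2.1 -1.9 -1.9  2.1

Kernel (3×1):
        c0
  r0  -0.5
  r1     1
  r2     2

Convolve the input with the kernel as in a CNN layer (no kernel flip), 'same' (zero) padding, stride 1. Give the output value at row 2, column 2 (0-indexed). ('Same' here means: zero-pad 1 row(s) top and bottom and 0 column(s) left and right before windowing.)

10.15

The receptive field on the zero-padded input at this output position is [-1.7 / 4.9 / 2.2]. Elementwise product with the kernel and sum: -1.7·-0.5 + 4.9·1 + 2.2·2.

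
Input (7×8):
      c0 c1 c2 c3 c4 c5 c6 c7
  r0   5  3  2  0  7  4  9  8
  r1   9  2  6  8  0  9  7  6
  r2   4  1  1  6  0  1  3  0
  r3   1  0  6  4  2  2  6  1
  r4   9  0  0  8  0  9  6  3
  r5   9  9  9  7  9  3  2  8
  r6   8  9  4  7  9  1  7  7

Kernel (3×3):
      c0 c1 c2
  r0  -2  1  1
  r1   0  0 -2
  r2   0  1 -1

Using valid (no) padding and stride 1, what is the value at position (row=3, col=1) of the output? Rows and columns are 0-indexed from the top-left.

The receptive field on the input at this output position is [0 6 4 / 0 0 8 / 9 9 7]. Elementwise product with the kernel and sum: 0·-2 + 6·1 + 4·1 + 8·-2 + 9·1 + 7·-1.

-4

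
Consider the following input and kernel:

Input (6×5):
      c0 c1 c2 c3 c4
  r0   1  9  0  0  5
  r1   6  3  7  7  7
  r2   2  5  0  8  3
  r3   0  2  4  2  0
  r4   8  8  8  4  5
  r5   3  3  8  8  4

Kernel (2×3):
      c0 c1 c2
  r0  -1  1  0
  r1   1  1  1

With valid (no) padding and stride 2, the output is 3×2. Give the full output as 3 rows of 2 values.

Output[0,0]: The receptive field on the input at this output position is [1 9 0 / 6 3 7]. Elementwise product with the kernel and sum: 1·-1 + 9·1 + 6·1 + 3·1 + 7·1.

24 21
9 14
14 16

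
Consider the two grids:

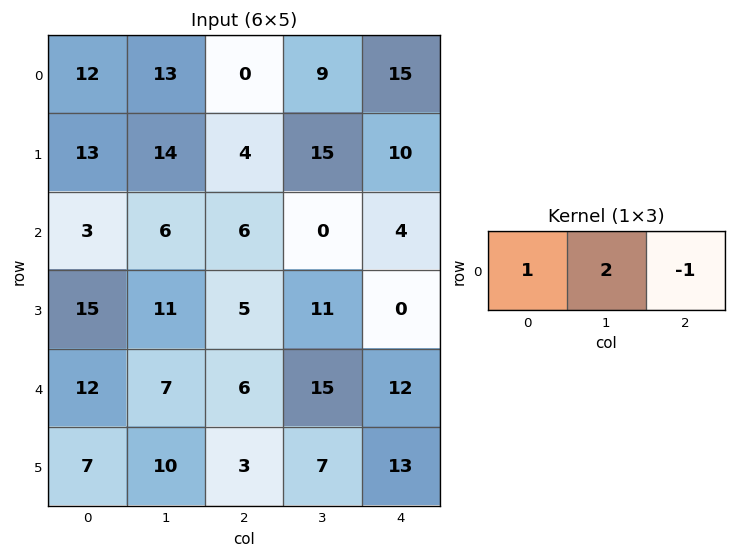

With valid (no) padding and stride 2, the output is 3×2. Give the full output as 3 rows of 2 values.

Output[0,0]: The receptive field on the input at this output position is [12 13 0]. Elementwise product with the kernel and sum: 12·1 + 13·2 + 0·-1.
Output[0,1]: The receptive field on the input at this output position is [0 9 15]. Elementwise product with the kernel and sum: 0·1 + 9·2 + 15·-1.

38 3
9 2
20 24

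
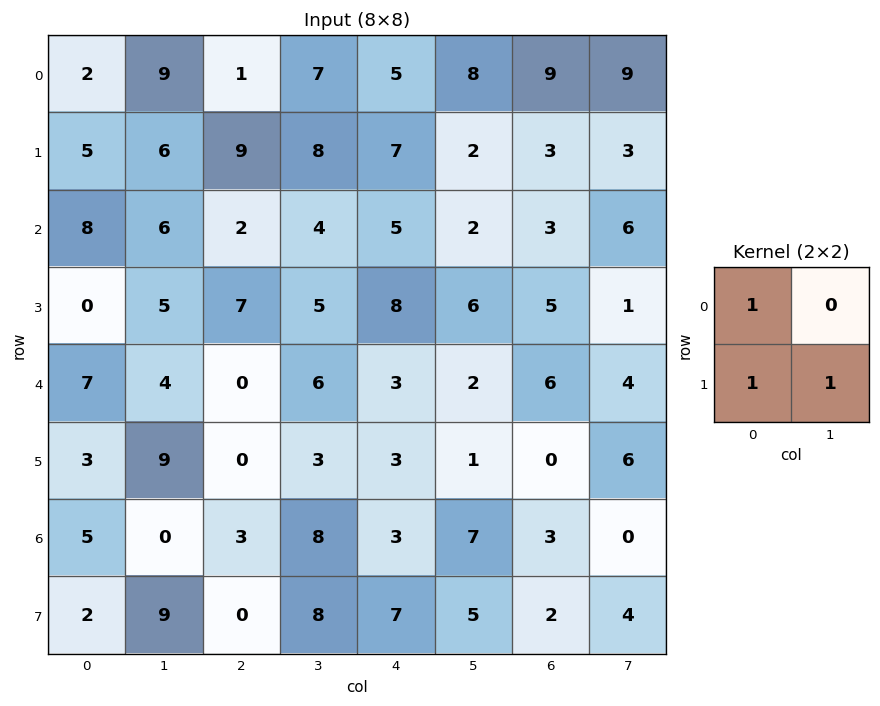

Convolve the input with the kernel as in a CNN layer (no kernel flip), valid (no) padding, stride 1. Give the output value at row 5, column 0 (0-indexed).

The receptive field on the input at this output position is [3 9 / 5 0]. Elementwise product with the kernel and sum: 3·1 + 5·1 + 0·1.

8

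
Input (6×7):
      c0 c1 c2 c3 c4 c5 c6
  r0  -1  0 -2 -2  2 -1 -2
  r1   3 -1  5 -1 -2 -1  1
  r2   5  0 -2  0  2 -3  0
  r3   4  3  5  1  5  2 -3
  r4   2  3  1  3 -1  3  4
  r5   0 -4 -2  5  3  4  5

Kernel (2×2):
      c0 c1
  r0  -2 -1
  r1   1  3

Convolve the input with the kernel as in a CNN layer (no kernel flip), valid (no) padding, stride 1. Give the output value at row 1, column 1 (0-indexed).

The receptive field on the input at this output position is [-1 5 / 0 -2]. Elementwise product with the kernel and sum: -1·-2 + 5·-1 + 0·1 + -2·3.

-9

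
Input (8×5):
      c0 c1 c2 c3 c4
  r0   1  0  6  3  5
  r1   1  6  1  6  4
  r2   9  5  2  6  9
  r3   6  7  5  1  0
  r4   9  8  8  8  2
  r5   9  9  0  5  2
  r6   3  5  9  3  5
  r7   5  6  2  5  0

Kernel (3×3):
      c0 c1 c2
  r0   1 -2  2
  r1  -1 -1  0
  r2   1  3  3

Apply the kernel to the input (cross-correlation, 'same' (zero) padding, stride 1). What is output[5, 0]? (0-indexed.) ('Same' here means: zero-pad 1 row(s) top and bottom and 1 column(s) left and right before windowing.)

The receptive field on the zero-padded input at this output position is [0 9 8 / 0 9 9 / 0 3 5]. Elementwise product with the kernel and sum: 0·1 + 9·-2 + 8·2 + 0·-1 + 9·-1 + 0·1 + 3·3 + 5·3.

13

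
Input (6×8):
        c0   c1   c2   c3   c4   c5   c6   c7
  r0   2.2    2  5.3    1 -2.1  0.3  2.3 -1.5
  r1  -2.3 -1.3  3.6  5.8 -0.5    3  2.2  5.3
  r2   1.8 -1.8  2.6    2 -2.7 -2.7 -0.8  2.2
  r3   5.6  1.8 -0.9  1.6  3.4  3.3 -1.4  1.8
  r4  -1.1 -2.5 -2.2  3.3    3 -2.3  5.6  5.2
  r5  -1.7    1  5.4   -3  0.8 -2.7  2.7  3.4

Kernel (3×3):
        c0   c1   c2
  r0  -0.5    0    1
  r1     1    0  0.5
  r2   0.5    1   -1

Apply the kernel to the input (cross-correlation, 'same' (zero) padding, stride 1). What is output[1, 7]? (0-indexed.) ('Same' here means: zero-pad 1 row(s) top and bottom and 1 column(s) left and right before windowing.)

2.85

The receptive field on the zero-padded input at this output position is [2.3 -1.5 0 / 2.2 5.3 0 / -0.8 2.2 0]. Elementwise product with the kernel and sum: 2.3·-0.5 + 0·1 + 2.2·1 + 0·0.5 + -0.8·0.5 + 2.2·1 + 0·-1.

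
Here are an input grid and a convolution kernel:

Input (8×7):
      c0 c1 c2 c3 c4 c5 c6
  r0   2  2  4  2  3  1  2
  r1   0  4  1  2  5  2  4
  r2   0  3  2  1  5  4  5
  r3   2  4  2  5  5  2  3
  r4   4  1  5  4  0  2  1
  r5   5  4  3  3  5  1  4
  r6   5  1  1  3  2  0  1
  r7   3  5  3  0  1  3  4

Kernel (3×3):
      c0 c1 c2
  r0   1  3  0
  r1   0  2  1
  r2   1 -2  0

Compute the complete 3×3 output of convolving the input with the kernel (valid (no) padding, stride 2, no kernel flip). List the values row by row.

11 19 11
21 17 20
21 23 14

Output[0,0]: The receptive field on the input at this output position is [2 2 4 / 0 4 1 / 0 3 2]. Elementwise product with the kernel and sum: 2·1 + 2·3 + 4·2 + 1·1 + 0·1 + 3·-2.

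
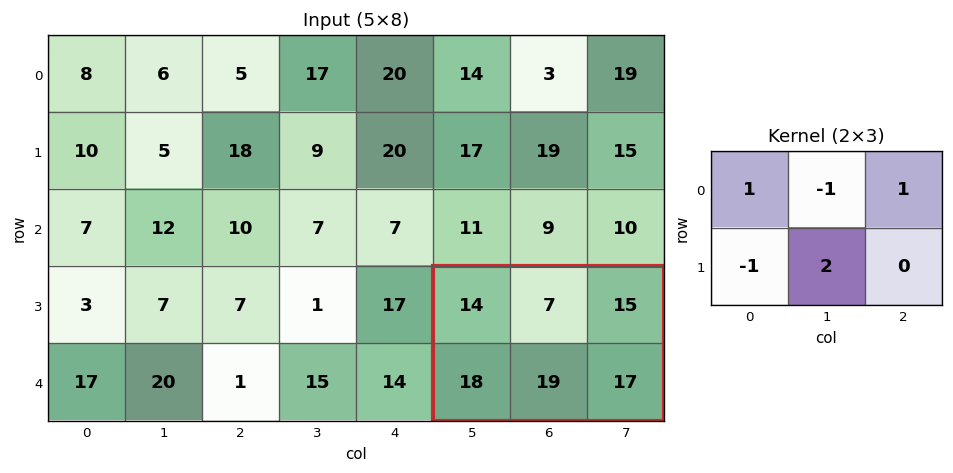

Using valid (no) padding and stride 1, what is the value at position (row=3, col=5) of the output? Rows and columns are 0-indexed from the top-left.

42

The receptive field on the input at this output position is [14 7 15 / 18 19 17]. Elementwise product with the kernel and sum: 14·1 + 7·-1 + 15·1 + 18·-1 + 19·2.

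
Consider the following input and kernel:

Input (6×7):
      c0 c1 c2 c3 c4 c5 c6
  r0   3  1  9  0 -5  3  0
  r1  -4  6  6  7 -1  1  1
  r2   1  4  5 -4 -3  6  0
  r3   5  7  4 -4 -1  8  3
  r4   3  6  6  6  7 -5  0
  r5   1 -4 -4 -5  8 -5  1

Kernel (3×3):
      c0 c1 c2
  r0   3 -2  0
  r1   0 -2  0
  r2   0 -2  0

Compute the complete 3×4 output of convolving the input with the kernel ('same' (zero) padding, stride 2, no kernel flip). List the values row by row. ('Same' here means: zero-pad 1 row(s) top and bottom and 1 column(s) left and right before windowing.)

Output[0,0]: The receptive field on the zero-padded input at this output position is [0 0 0 / 0 3 1 / 0 -4 6]. Elementwise product with the kernel and sum: 0·3 + 0·-2 + 3·-2 + -4·-2.
Output[0,1]: The receptive field on the zero-padded input at this output position is [0 0 0 / 1 9 0 / 6 6 7]. Elementwise product with the kernel and sum: 0·3 + 0·-2 + 9·-2 + 6·-2.

2 -30 12 -2
-4 -12 31 -5
-18 9 -40 16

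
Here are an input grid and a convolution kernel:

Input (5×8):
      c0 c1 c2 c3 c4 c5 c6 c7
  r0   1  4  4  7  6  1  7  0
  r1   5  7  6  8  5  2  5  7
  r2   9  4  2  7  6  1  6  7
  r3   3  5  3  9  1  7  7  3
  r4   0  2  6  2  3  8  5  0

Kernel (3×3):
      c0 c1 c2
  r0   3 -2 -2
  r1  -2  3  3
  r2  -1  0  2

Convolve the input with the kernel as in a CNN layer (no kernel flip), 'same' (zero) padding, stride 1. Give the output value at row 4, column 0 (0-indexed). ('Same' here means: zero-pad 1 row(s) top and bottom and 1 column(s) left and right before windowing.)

The receptive field on the zero-padded input at this output position is [0 3 5 / 0 0 2 / 0 0 0]. Elementwise product with the kernel and sum: 0·3 + 3·-2 + 5·-2 + 0·-2 + 0·3 + 2·3 + 0·-1 + 0·2.

-10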